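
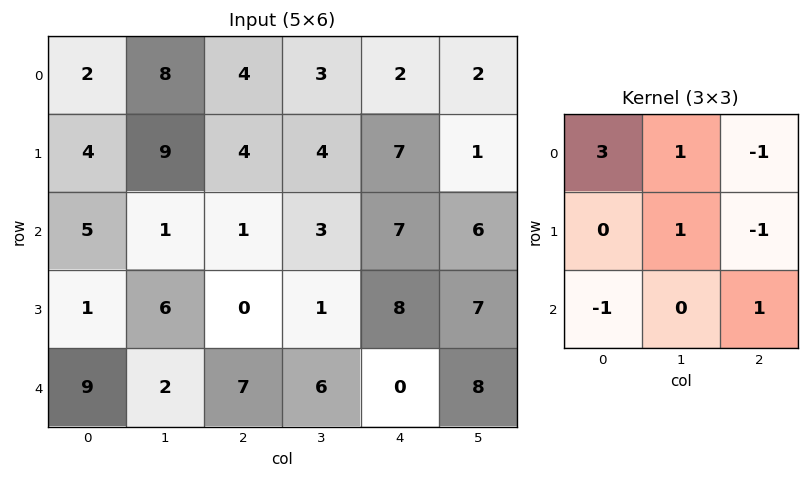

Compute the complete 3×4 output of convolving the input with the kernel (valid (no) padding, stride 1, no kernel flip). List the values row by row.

11 27 16 18
16 20 13 25
19 4 -15 13

Output[0,0]: The receptive field on the input at this output position is [2 8 4 / 4 9 4 / 5 1 1]. Elementwise product with the kernel and sum: 2·3 + 8·1 + 4·-1 + 9·1 + 4·-1 + 5·-1 + 1·1.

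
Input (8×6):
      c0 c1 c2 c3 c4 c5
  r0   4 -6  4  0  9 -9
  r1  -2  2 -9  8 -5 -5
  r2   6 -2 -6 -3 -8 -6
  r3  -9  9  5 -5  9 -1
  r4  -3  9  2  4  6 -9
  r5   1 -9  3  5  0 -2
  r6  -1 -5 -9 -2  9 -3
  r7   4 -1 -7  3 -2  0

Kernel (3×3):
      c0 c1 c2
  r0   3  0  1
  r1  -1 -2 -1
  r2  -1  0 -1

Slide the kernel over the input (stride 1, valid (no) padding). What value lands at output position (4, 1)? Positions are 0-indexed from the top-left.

36

The receptive field on the input at this output position is [9 2 4 / -9 3 5 / -5 -9 -2]. Elementwise product with the kernel and sum: 9·3 + 4·1 + -9·-1 + 3·-2 + 5·-1 + -5·-1 + -2·-1.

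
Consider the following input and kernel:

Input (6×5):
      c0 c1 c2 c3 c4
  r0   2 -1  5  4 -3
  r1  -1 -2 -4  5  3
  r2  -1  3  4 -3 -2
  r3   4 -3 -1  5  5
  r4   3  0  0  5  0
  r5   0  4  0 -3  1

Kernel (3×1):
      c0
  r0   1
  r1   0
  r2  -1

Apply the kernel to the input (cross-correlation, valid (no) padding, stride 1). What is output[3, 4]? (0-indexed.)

The receptive field on the input at this output position is [5 / 0 / 1]. Elementwise product with the kernel and sum: 5·1 + 1·-1.

4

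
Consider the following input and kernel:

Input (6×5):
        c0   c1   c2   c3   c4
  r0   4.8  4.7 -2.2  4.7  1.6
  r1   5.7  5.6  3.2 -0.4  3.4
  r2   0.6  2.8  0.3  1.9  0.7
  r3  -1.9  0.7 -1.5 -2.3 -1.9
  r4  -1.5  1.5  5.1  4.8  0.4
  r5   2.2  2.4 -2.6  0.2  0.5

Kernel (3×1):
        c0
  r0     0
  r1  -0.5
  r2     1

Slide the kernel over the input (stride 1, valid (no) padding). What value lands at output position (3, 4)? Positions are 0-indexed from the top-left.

The receptive field on the input at this output position is [-1.9 / 0.4 / 0.5]. Elementwise product with the kernel and sum: 0.4·-0.5 + 0.5·1.

0.3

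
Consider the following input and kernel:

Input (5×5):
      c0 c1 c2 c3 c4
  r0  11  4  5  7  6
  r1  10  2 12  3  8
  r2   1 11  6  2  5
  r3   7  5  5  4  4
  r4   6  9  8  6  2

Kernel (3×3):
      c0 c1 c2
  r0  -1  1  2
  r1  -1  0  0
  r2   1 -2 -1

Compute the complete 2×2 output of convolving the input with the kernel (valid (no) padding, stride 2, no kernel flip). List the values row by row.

Output[0,0]: The receptive field on the input at this output position is [11 4 5 / 10 2 12 / 1 11 6]. Elementwise product with the kernel and sum: 11·-1 + 4·1 + 5·2 + 10·-1 + 1·1 + 11·-2 + 6·-1.
Output[0,1]: The receptive field on the input at this output position is [5 7 6 / 12 3 8 / 6 2 5]. Elementwise product with the kernel and sum: 5·-1 + 7·1 + 6·2 + 12·-1 + 6·1 + 2·-2 + 5·-1.

-34 -1
-5 -5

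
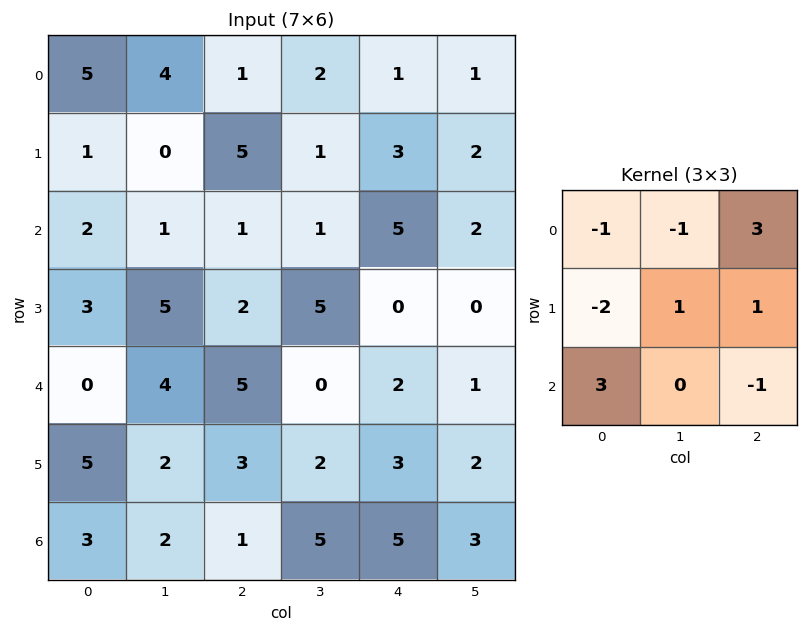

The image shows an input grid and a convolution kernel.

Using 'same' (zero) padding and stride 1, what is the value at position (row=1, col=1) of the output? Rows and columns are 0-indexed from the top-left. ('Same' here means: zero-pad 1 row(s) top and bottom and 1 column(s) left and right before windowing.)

The receptive field on the zero-padded input at this output position is [5 4 1 / 1 0 5 / 2 1 1]. Elementwise product with the kernel and sum: 5·-1 + 4·-1 + 1·3 + 1·-2 + 0·1 + 5·1 + 2·3 + 1·-1.

2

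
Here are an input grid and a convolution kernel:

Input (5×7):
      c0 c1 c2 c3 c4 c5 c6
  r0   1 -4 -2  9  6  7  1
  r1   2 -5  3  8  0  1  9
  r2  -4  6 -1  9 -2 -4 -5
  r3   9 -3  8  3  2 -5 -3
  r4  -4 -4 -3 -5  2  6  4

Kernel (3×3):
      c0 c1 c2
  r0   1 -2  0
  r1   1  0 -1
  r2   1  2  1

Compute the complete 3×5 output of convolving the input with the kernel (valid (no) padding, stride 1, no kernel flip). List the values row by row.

Output[0,0]: The receptive field on the input at this output position is [1 -4 -2 / 2 -5 3 / -4 6 -1]. Elementwise product with the kernel and sum: 1·1 + -4·-2 + 2·1 + 3·-1 + -4·1 + 6·2 + -1·1.

15 0 -2 5 -32
20 2 4 23 -10
-30 -13 -24 26 29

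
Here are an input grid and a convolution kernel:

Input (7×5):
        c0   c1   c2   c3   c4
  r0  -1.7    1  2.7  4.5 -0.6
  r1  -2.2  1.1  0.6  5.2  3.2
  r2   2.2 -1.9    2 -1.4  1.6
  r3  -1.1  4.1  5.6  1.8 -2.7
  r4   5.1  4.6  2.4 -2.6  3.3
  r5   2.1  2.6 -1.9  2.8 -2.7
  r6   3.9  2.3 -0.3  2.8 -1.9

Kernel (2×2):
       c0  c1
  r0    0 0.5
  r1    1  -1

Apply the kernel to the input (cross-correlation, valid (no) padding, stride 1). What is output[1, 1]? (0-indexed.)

-3.6

The receptive field on the input at this output position is [1.1 0.6 / -1.9 2]. Elementwise product with the kernel and sum: 0.6·0.5 + -1.9·1 + 2·-1.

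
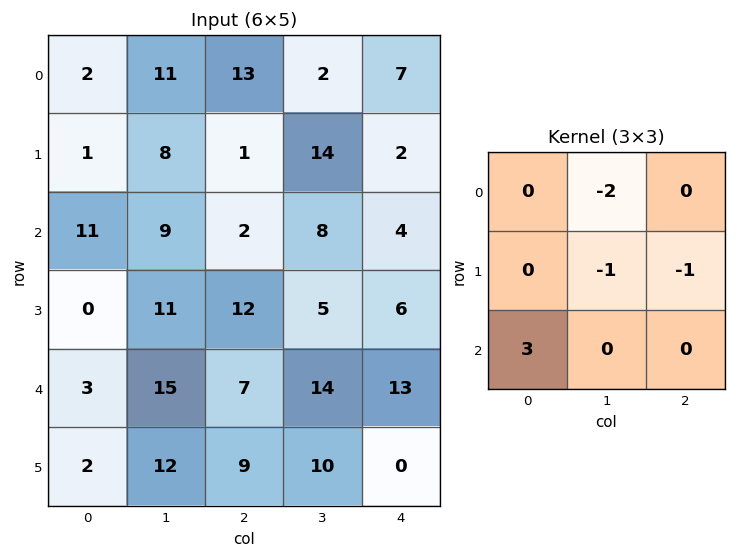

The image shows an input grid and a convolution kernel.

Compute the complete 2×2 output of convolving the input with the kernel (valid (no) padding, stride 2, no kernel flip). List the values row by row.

2 -14
-32 -6

Output[0,0]: The receptive field on the input at this output position is [2 11 13 / 1 8 1 / 11 9 2]. Elementwise product with the kernel and sum: 11·-2 + 8·-1 + 1·-1 + 11·3.
Output[0,1]: The receptive field on the input at this output position is [13 2 7 / 1 14 2 / 2 8 4]. Elementwise product with the kernel and sum: 2·-2 + 14·-1 + 2·-1 + 2·3.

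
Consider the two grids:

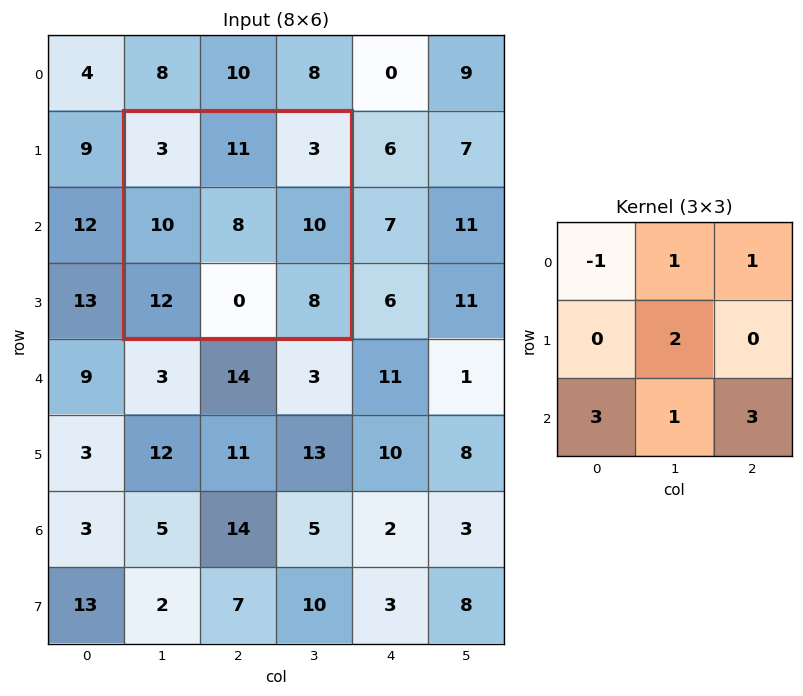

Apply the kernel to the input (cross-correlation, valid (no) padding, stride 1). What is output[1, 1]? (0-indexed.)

The receptive field on the input at this output position is [3 11 3 / 10 8 10 / 12 0 8]. Elementwise product with the kernel and sum: 3·-1 + 11·1 + 3·1 + 8·2 + 12·3 + 0·1 + 8·3.

87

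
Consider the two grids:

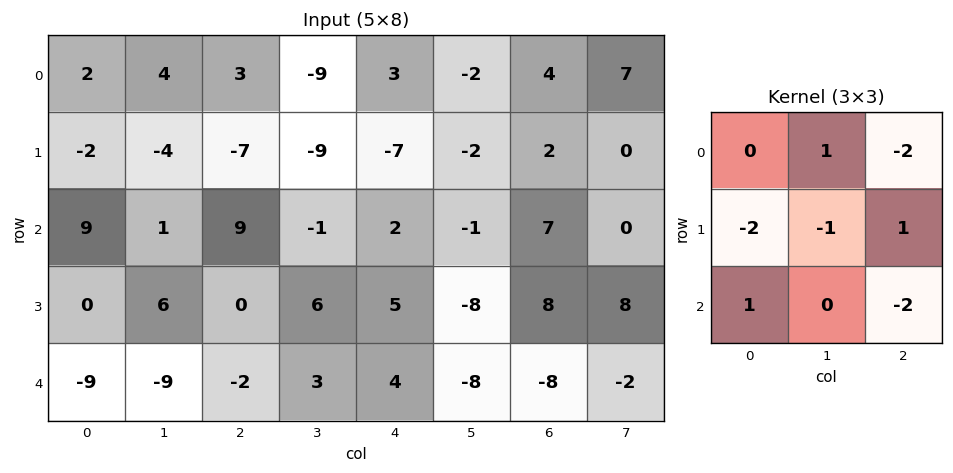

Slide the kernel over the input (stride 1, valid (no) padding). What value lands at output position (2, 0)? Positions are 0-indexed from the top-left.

The receptive field on the input at this output position is [9 1 9 / 0 6 0 / -9 -9 -2]. Elementwise product with the kernel and sum: 1·1 + 9·-2 + 0·-2 + 6·-1 + 0·1 + -9·1 + -2·-2.

-28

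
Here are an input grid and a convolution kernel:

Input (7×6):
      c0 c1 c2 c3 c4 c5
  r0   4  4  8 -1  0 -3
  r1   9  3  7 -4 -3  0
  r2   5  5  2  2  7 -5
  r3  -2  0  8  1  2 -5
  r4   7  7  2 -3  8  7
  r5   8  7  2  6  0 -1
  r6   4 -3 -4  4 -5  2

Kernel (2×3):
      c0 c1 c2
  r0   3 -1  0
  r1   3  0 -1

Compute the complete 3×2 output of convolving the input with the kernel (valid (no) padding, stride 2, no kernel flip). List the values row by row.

Output[0,0]: The receptive field on the input at this output position is [4 4 8 / 9 3 7]. Elementwise product with the kernel and sum: 4·3 + 4·-1 + 9·3 + 7·-1.

28 49
-4 26
36 15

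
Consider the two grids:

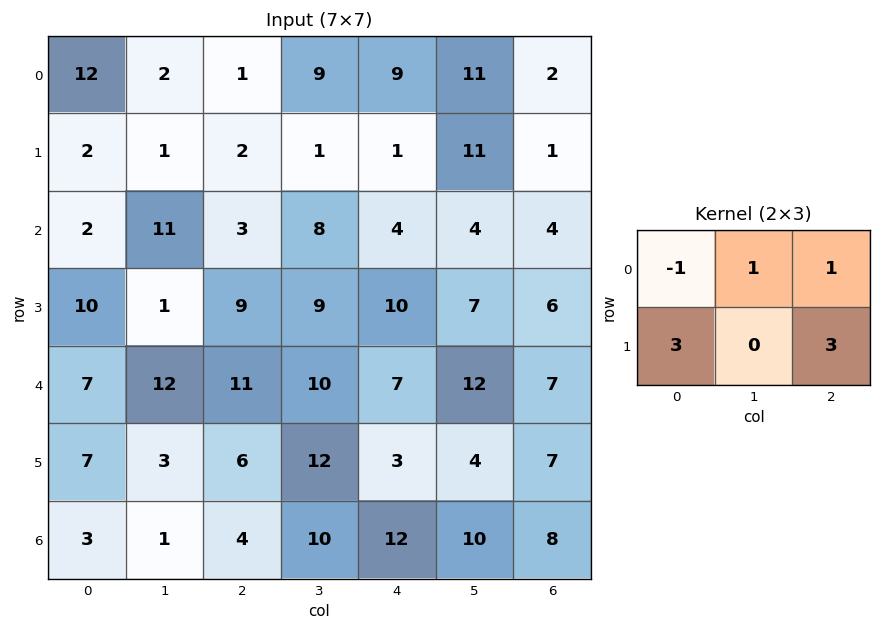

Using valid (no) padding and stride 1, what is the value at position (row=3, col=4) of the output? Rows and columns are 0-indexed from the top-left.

45

The receptive field on the input at this output position is [10 7 6 / 7 12 7]. Elementwise product with the kernel and sum: 10·-1 + 7·1 + 6·1 + 7·3 + 7·3.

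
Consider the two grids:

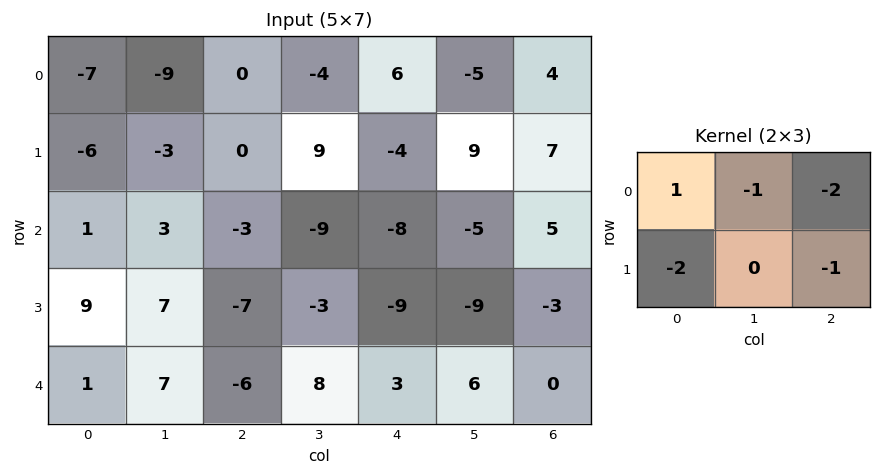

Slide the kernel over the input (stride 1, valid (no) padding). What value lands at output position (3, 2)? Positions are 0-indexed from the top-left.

23

The receptive field on the input at this output position is [-7 -3 -9 / -6 8 3]. Elementwise product with the kernel and sum: -7·1 + -3·-1 + -9·-2 + -6·-2 + 3·-1.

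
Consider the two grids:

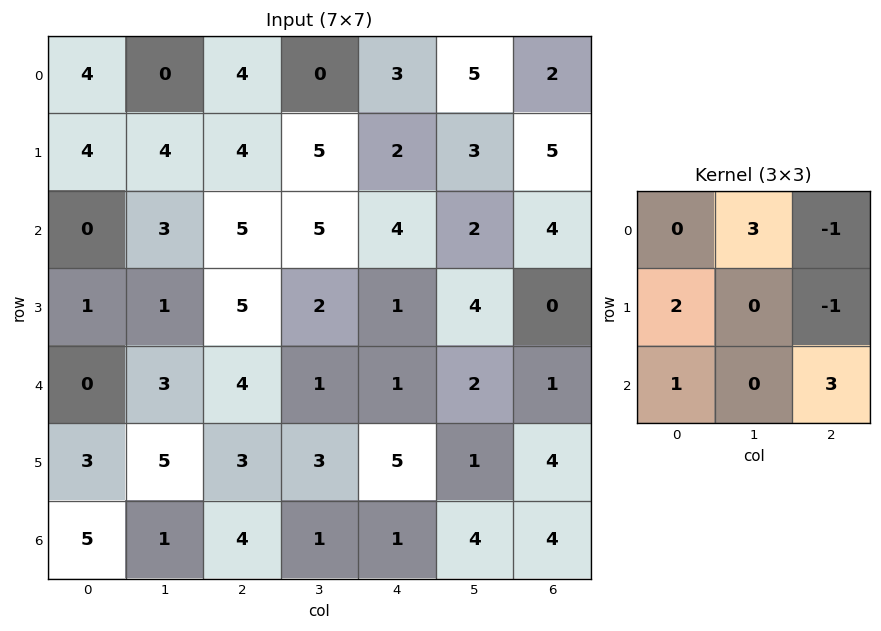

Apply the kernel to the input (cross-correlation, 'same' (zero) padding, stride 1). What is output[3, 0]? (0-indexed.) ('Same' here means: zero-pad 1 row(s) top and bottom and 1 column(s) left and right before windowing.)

5

The receptive field on the zero-padded input at this output position is [0 0 3 / 0 1 1 / 0 0 3]. Elementwise product with the kernel and sum: 0·3 + 3·-1 + 0·2 + 1·-1 + 0·1 + 3·3.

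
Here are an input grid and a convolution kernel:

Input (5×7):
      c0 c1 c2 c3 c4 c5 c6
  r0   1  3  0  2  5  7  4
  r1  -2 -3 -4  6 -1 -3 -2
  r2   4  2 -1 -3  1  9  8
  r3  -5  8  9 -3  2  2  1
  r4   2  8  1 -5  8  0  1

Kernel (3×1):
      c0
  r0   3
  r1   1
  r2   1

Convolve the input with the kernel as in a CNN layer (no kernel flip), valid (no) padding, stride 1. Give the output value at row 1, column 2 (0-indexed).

-4

The receptive field on the input at this output position is [-4 / -1 / 9]. Elementwise product with the kernel and sum: -4·3 + -1·1 + 9·1.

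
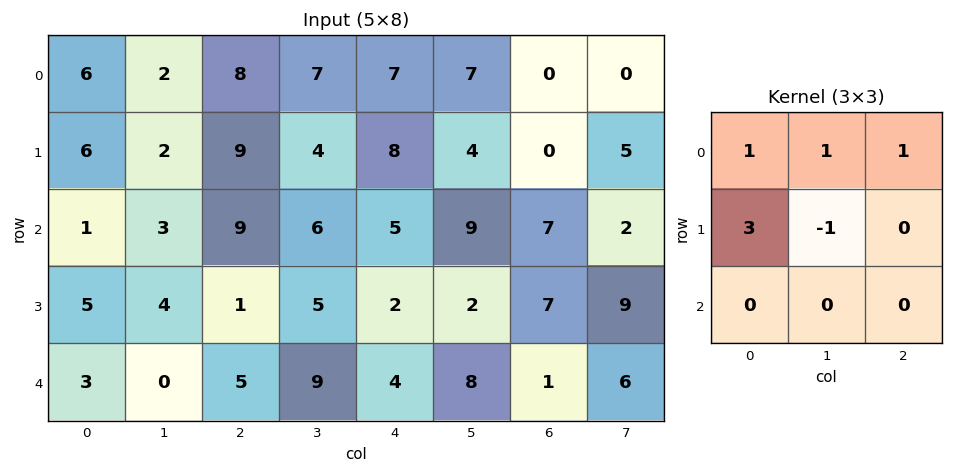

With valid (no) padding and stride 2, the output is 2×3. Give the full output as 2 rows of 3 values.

Output[0,0]: The receptive field on the input at this output position is [6 2 8 / 6 2 9 / 1 3 9]. Elementwise product with the kernel and sum: 6·1 + 2·1 + 8·1 + 6·3 + 2·-1.

32 45 34
24 18 25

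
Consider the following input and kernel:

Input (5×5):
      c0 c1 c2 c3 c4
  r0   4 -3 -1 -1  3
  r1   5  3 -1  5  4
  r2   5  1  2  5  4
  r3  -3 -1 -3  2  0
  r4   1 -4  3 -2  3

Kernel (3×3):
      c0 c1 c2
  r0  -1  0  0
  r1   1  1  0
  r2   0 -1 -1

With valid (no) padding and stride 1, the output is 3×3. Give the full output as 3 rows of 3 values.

1 -2 -4
5 1 6
-8 -6 -4

Output[0,0]: The receptive field on the input at this output position is [4 -3 -1 / 5 3 -1 / 5 1 2]. Elementwise product with the kernel and sum: 4·-1 + 5·1 + 3·1 + 1·-1 + 2·-1.
Output[0,1]: The receptive field on the input at this output position is [-3 -1 -1 / 3 -1 5 / 1 2 5]. Elementwise product with the kernel and sum: -3·-1 + 3·1 + -1·1 + 2·-1 + 5·-1.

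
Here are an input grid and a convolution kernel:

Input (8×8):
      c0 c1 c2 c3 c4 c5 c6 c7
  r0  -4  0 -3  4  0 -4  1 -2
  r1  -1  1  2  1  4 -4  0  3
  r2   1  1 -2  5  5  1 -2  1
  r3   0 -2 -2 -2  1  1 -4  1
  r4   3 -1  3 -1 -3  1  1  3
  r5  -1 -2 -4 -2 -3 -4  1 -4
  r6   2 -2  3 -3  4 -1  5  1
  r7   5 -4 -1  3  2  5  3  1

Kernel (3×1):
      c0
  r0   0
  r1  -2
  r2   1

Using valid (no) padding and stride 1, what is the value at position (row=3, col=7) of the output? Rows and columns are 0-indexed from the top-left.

-10

The receptive field on the input at this output position is [1 / 3 / -4]. Elementwise product with the kernel and sum: 3·-2 + -4·1.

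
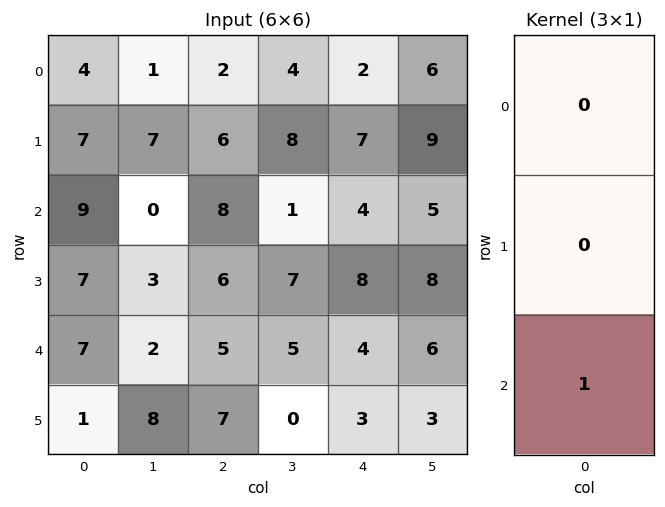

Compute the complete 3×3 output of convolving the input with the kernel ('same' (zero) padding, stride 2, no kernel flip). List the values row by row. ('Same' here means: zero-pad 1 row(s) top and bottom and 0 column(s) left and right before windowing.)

Output[0,0]: The receptive field on the zero-padded input at this output position is [0 / 4 / 7]. Elementwise product with the kernel and sum: 7·1.

7 6 7
7 6 8
1 7 3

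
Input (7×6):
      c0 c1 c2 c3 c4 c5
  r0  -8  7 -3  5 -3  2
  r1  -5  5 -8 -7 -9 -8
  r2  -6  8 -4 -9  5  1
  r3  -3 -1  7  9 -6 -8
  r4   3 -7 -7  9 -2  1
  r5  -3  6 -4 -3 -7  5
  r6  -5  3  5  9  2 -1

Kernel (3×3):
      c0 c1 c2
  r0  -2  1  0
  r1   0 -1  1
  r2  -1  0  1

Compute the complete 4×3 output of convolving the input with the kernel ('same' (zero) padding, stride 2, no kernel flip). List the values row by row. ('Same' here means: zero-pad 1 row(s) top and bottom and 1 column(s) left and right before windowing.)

Output[0,0]: The receptive field on the zero-padded input at this output position is [0 0 0 / 0 -8 7 / 0 -5 5]. Elementwise product with the kernel and sum: 0·-2 + 0·1 + -8·-1 + 7·1 + 0·-1 + 5·1.

20 -4 4
8 -13 -16
-7 16 -13
5 -12 -4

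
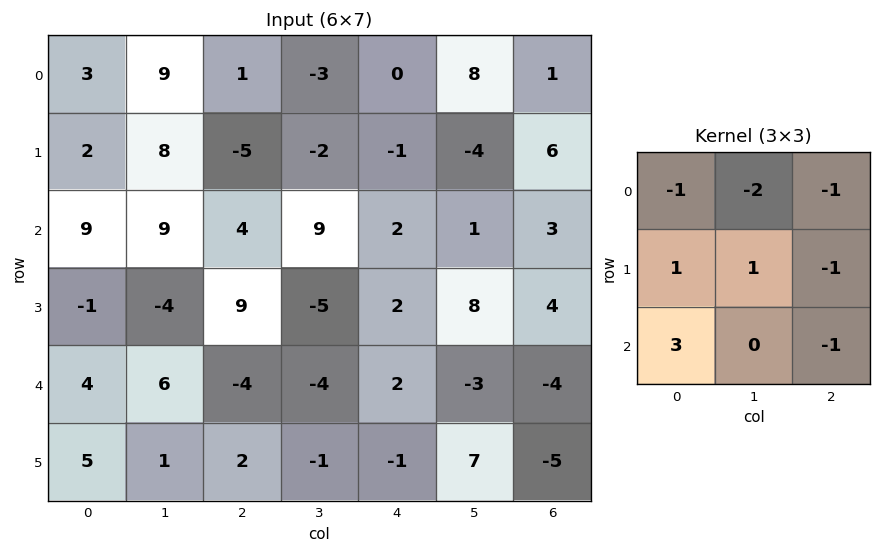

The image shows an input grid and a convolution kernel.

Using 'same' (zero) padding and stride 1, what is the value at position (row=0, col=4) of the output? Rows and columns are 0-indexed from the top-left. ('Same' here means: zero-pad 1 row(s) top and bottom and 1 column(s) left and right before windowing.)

-13

The receptive field on the zero-padded input at this output position is [0 0 0 / -3 0 8 / -2 -1 -4]. Elementwise product with the kernel and sum: 0·-1 + 0·-2 + 0·-1 + -3·1 + 0·1 + 8·-1 + -2·3 + -4·-1.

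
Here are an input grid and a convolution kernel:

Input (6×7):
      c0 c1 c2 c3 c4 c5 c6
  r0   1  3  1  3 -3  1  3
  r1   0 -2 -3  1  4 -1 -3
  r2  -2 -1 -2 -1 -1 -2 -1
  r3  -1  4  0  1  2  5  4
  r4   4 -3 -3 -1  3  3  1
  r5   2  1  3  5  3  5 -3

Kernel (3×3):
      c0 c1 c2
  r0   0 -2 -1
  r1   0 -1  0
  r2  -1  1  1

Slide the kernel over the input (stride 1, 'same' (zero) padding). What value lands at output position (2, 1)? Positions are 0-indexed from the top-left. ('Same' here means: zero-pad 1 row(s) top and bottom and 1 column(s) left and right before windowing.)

13

The receptive field on the zero-padded input at this output position is [0 -2 -3 / -2 -1 -2 / -1 4 0]. Elementwise product with the kernel and sum: -2·-2 + -3·-1 + -1·-1 + -1·-1 + 4·1 + 0·1.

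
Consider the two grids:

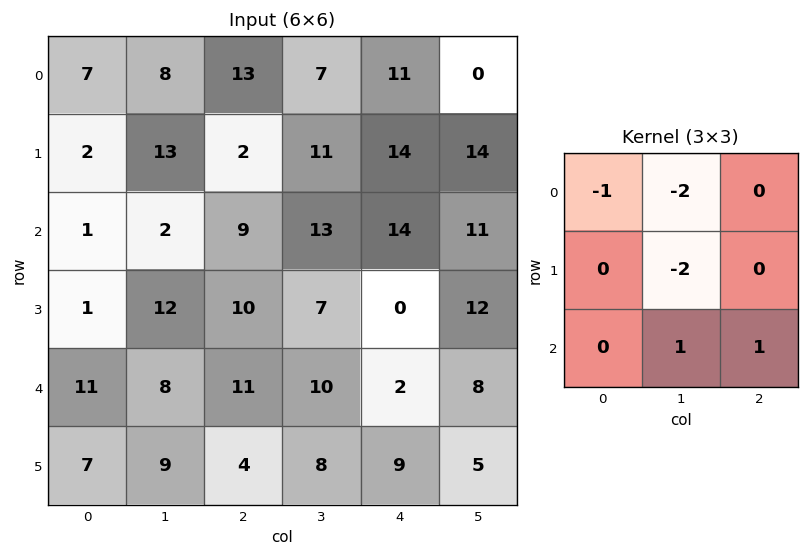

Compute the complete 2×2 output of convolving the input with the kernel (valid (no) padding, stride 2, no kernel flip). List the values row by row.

Output[0,0]: The receptive field on the input at this output position is [7 8 13 / 2 13 2 / 1 2 9]. Elementwise product with the kernel and sum: 7·-1 + 8·-2 + 13·-2 + 2·1 + 9·1.

-38 -22
-10 -37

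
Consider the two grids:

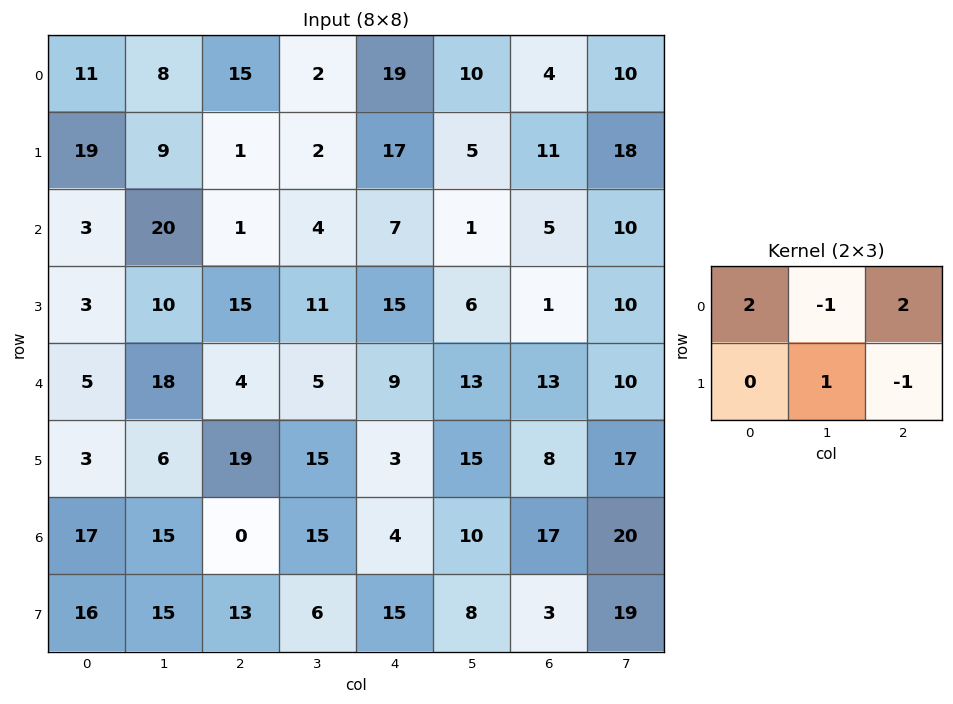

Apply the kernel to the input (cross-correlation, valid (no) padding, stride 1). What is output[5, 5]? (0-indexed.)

The receptive field on the input at this output position is [15 8 17 / 10 17 20]. Elementwise product with the kernel and sum: 15·2 + 8·-1 + 17·2 + 17·1 + 20·-1.

53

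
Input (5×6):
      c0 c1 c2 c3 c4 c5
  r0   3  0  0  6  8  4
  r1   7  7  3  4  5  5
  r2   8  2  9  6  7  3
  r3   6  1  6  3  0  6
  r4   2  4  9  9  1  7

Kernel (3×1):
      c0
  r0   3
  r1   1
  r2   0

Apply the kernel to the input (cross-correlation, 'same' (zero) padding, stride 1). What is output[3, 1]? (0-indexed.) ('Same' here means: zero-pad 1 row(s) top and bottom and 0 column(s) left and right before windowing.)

7

The receptive field on the zero-padded input at this output position is [2 / 1 / 4]. Elementwise product with the kernel and sum: 2·3 + 1·1.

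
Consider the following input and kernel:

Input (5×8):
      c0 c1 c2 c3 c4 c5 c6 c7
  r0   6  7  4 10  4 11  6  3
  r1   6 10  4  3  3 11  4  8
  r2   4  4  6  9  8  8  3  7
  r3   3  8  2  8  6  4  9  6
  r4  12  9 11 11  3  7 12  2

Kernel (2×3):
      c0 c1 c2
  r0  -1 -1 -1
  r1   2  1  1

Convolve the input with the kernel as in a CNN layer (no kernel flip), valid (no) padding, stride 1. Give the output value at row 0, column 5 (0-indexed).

14

The receptive field on the input at this output position is [11 6 3 / 11 4 8]. Elementwise product with the kernel and sum: 11·-1 + 6·-1 + 3·-1 + 11·2 + 4·1 + 8·1.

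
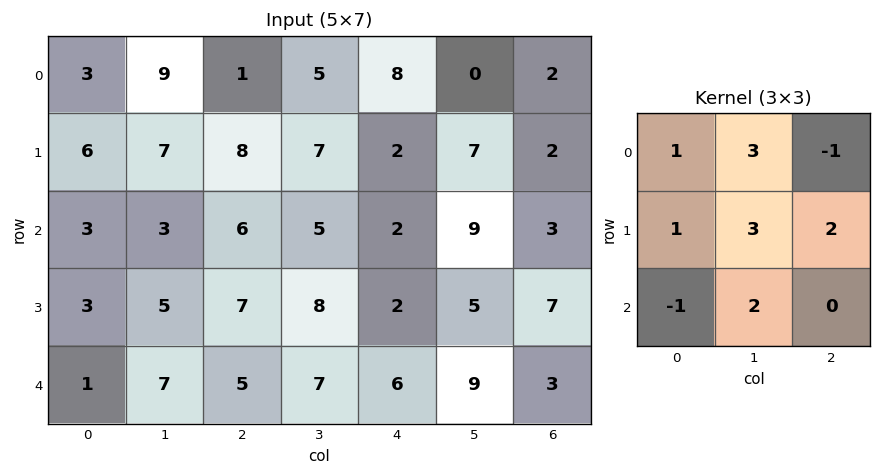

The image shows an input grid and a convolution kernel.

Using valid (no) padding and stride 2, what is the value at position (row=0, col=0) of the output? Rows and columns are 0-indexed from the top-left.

75

The receptive field on the input at this output position is [3 9 1 / 6 7 8 / 3 3 6]. Elementwise product with the kernel and sum: 3·1 + 9·3 + 1·-1 + 6·1 + 7·3 + 8·2 + 3·-1 + 3·2.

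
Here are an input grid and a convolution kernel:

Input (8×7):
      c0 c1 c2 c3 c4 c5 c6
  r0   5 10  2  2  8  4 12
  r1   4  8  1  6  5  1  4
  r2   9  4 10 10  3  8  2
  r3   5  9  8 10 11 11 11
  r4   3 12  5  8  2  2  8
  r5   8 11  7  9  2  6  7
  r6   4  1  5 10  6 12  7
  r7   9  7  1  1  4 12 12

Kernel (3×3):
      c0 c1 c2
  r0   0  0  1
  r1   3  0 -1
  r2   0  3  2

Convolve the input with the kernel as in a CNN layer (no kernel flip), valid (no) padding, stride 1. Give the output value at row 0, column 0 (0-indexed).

The receptive field on the input at this output position is [5 10 2 / 4 8 1 / 9 4 10]. Elementwise product with the kernel and sum: 2·1 + 4·3 + 1·-1 + 4·3 + 10·2.

45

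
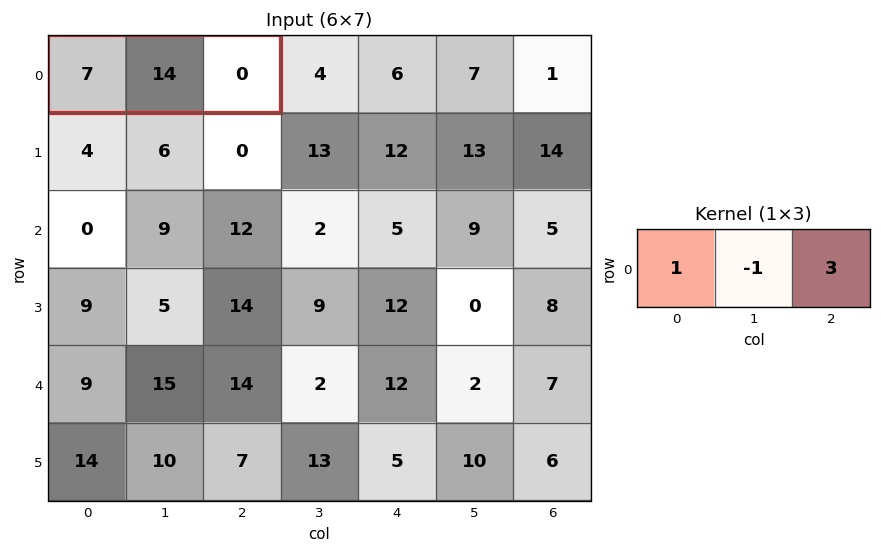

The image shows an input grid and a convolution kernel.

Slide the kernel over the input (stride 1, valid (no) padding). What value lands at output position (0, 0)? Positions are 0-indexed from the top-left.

-7

The receptive field on the input at this output position is [7 14 0]. Elementwise product with the kernel and sum: 7·1 + 14·-1 + 0·3.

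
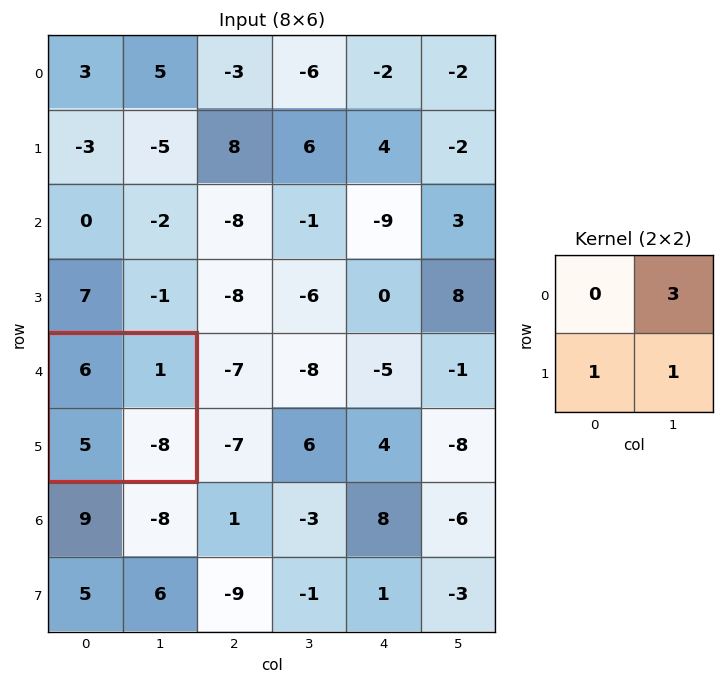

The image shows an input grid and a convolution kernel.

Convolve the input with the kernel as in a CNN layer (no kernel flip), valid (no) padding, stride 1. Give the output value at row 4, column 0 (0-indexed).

The receptive field on the input at this output position is [6 1 / 5 -8]. Elementwise product with the kernel and sum: 1·3 + 5·1 + -8·1.

0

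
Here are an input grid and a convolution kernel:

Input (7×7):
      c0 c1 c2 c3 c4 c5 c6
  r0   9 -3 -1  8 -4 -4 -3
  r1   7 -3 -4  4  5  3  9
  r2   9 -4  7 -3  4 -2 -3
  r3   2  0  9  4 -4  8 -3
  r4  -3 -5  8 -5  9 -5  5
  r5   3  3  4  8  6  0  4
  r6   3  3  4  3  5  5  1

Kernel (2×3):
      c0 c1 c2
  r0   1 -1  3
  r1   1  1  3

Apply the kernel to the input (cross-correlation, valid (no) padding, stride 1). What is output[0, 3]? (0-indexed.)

The receptive field on the input at this output position is [8 -4 -4 / 4 5 3]. Elementwise product with the kernel and sum: 8·1 + -4·-1 + -4·3 + 4·1 + 5·1 + 3·3.

18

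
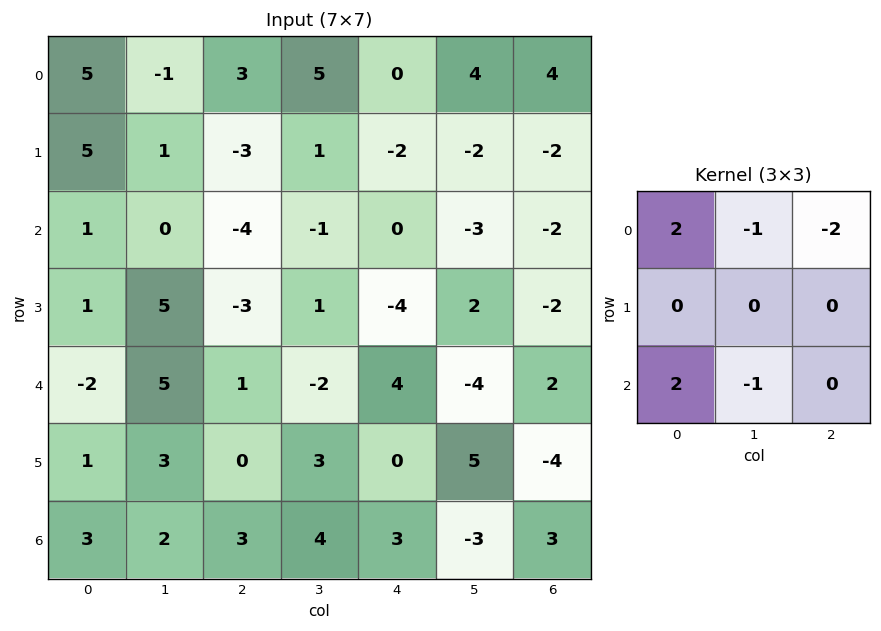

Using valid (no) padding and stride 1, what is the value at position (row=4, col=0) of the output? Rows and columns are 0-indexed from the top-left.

The receptive field on the input at this output position is [-2 5 1 / 1 3 0 / 3 2 3]. Elementwise product with the kernel and sum: -2·2 + 5·-1 + 1·-2 + 3·2 + 2·-1.

-7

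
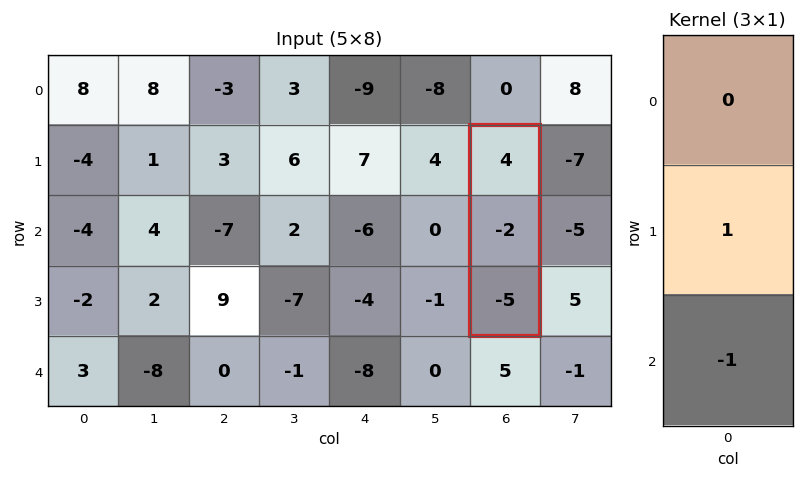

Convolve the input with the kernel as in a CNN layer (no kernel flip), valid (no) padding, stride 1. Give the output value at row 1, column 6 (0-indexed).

3

The receptive field on the input at this output position is [4 / -2 / -5]. Elementwise product with the kernel and sum: -2·1 + -5·-1.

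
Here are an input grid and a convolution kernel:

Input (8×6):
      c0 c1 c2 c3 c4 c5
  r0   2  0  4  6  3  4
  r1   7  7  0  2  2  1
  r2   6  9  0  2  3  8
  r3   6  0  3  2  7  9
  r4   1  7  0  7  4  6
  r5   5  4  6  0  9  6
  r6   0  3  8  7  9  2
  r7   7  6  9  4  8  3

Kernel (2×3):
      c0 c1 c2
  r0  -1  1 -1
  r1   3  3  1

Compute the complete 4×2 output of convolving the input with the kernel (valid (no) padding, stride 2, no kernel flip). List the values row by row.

36 7
24 21
39 30
43 37

Output[0,0]: The receptive field on the input at this output position is [2 0 4 / 7 7 0]. Elementwise product with the kernel and sum: 2·-1 + 0·1 + 4·-1 + 7·3 + 7·3 + 0·1.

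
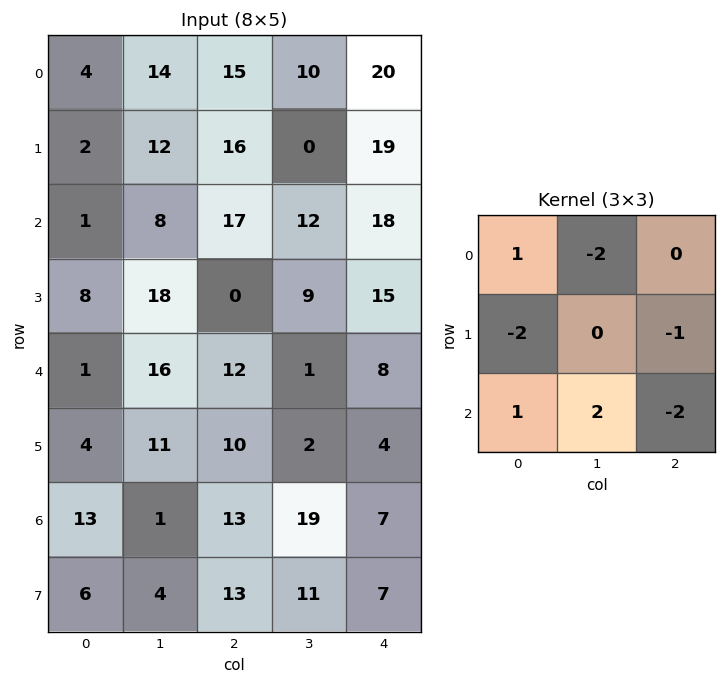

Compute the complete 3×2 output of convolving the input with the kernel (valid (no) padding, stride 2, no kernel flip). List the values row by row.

Output[0,0]: The receptive field on the input at this output position is [4 14 15 / 2 12 16 / 1 8 17]. Elementwise product with the kernel and sum: 4·1 + 14·-2 + 2·-2 + 16·-1 + 1·1 + 8·2 + 17·-2.

-61 -51
-22 -24
-60 23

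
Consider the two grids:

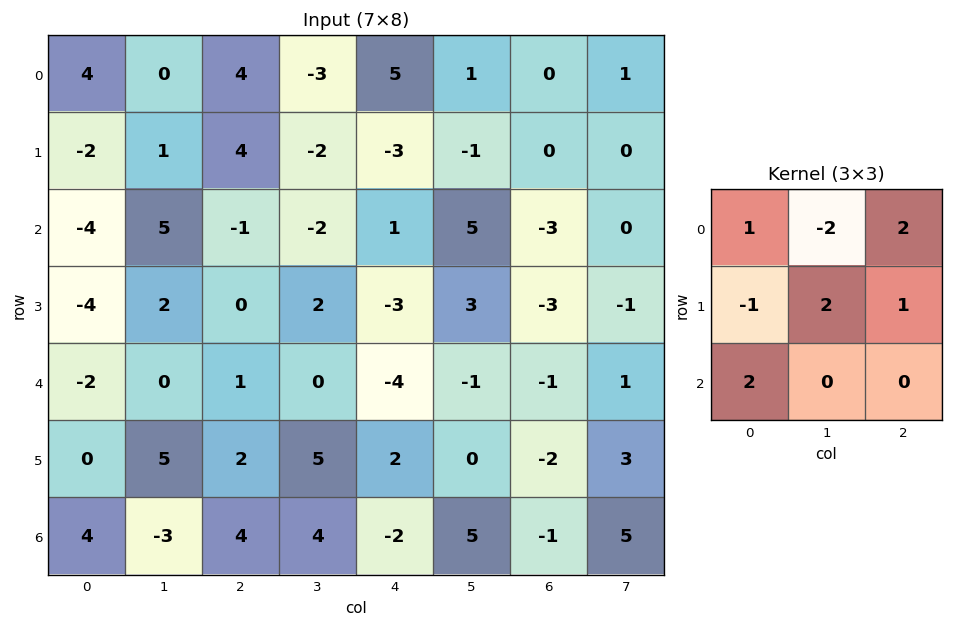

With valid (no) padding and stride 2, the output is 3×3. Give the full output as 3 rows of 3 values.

12 7 6
-12 8 -17
20 11 -12

Output[0,0]: The receptive field on the input at this output position is [4 0 4 / -2 1 4 / -4 5 -1]. Elementwise product with the kernel and sum: 4·1 + 0·-2 + 4·2 + -2·-1 + 1·2 + 4·1 + -4·2.
Output[0,1]: The receptive field on the input at this output position is [4 -3 5 / 4 -2 -3 / -1 -2 1]. Elementwise product with the kernel and sum: 4·1 + -3·-2 + 5·2 + 4·-1 + -2·2 + -3·1 + -1·2.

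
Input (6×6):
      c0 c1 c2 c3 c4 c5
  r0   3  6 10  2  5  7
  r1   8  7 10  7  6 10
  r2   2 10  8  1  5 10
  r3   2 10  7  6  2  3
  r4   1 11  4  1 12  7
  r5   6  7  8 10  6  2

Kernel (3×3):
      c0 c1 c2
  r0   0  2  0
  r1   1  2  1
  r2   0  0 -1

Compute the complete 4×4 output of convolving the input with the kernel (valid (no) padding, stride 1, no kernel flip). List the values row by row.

36 53 29 29
37 41 27 30
45 45 11 16
39 24 24 34

Output[0,0]: The receptive field on the input at this output position is [3 6 10 / 8 7 10 / 2 10 8]. Elementwise product with the kernel and sum: 6·2 + 8·1 + 7·2 + 10·1 + 8·-1.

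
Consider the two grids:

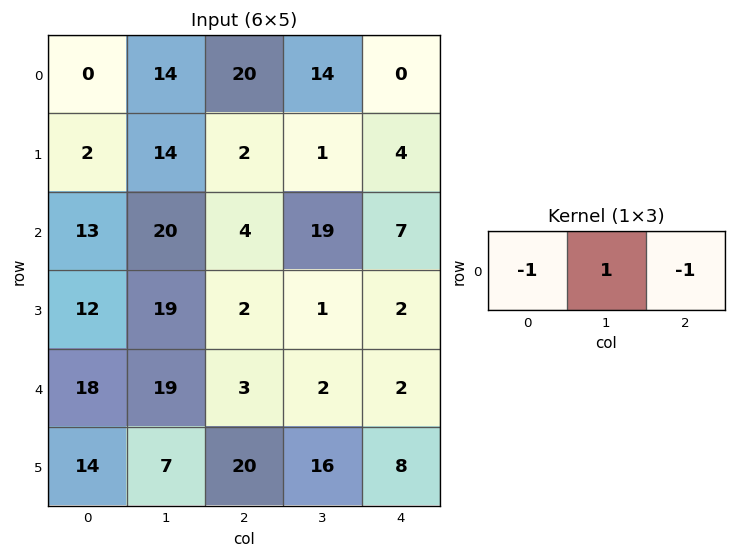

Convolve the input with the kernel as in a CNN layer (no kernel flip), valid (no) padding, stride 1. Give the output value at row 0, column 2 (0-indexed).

The receptive field on the input at this output position is [20 14 0]. Elementwise product with the kernel and sum: 20·-1 + 14·1 + 0·-1.

-6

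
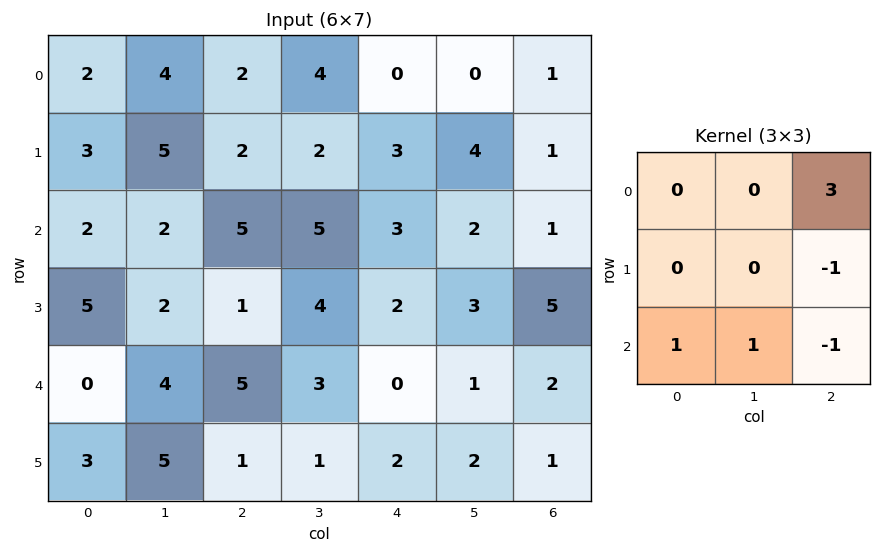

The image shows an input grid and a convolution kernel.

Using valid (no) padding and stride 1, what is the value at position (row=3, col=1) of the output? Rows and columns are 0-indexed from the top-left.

The receptive field on the input at this output position is [2 1 4 / 4 5 3 / 5 1 1]. Elementwise product with the kernel and sum: 4·3 + 3·-1 + 5·1 + 1·1 + 1·-1.

14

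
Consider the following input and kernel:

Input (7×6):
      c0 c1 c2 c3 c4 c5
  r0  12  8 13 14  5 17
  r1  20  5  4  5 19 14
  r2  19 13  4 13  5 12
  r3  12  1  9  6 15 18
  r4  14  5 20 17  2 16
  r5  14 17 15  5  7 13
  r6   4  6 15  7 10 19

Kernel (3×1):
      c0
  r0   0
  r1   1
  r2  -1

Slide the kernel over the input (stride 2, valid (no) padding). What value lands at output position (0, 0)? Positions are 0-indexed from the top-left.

1

The receptive field on the input at this output position is [12 / 20 / 19]. Elementwise product with the kernel and sum: 20·1 + 19·-1.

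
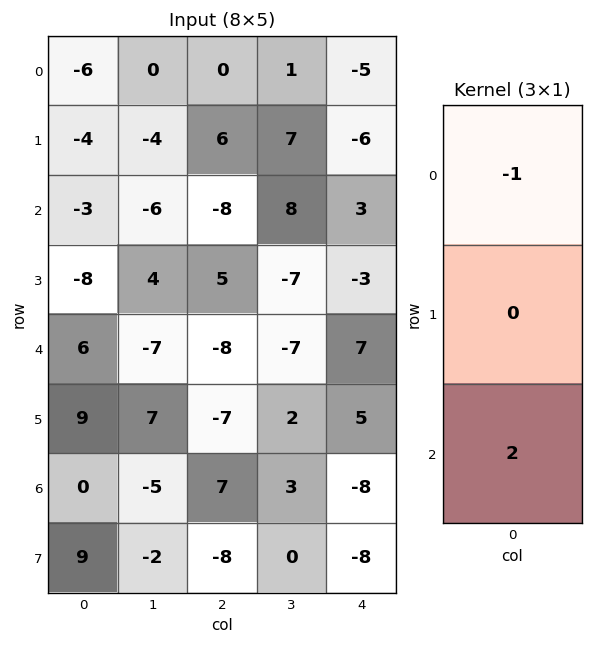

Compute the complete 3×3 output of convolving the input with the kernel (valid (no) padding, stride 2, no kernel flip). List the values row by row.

0 -16 11
15 -8 11
-6 22 -23

Output[0,0]: The receptive field on the input at this output position is [-6 / -4 / -3]. Elementwise product with the kernel and sum: -6·-1 + -3·2.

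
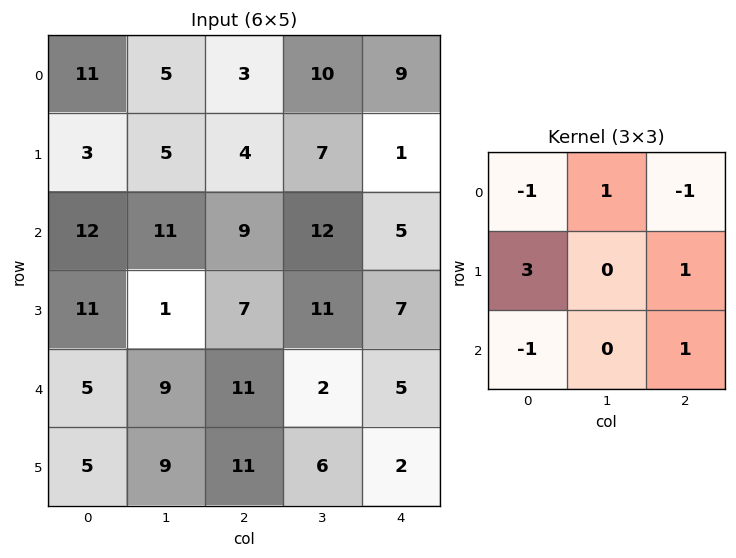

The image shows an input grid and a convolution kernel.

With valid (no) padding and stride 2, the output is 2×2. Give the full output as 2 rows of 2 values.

Output[0,0]: The receptive field on the input at this output position is [11 5 3 / 3 5 4 / 12 11 9]. Elementwise product with the kernel and sum: 11·-1 + 5·1 + 3·-1 + 3·3 + 4·1 + 12·-1 + 9·1.

1 7
36 20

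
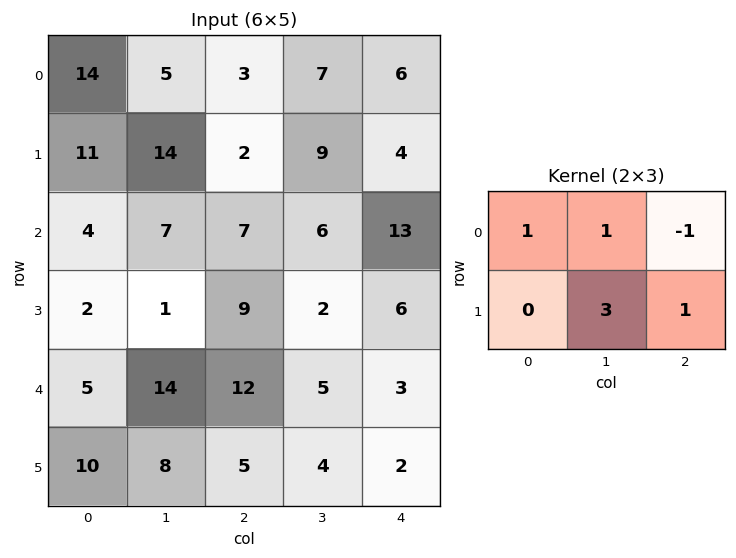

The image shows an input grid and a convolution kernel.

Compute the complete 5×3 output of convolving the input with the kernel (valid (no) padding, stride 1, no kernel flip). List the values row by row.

Output[0,0]: The receptive field on the input at this output position is [14 5 3 / 11 14 2]. Elementwise product with the kernel and sum: 14·1 + 5·1 + 3·-1 + 14·3 + 2·1.

60 16 35
51 34 38
16 37 12
48 49 23
36 40 28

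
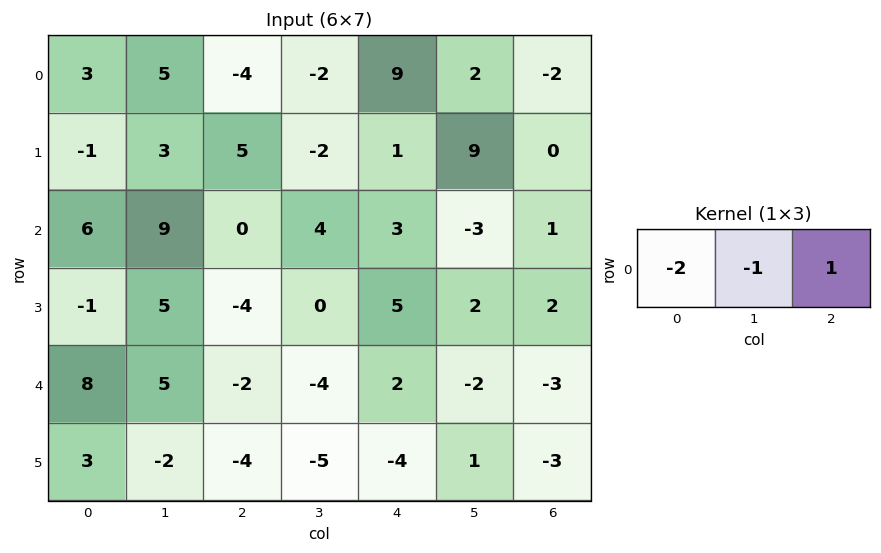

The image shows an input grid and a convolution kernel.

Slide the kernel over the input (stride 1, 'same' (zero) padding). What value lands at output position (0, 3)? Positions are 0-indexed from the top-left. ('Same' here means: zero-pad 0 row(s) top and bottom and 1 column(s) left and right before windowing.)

The receptive field on the zero-padded input at this output position is [-4 -2 9]. Elementwise product with the kernel and sum: -4·-2 + -2·-1 + 9·1.

19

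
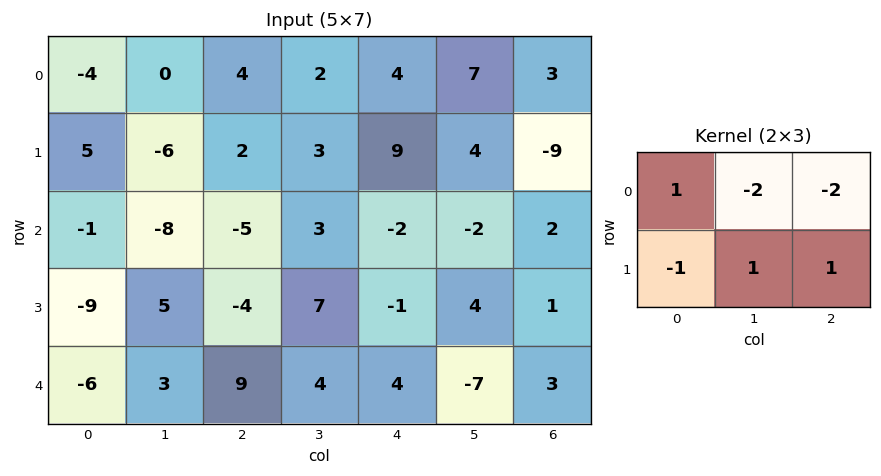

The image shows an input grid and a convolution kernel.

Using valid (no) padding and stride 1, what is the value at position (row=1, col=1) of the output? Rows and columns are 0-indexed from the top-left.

The receptive field on the input at this output position is [-6 2 3 / -8 -5 3]. Elementwise product with the kernel and sum: -6·1 + 2·-2 + 3·-2 + -8·-1 + -5·1 + 3·1.

-10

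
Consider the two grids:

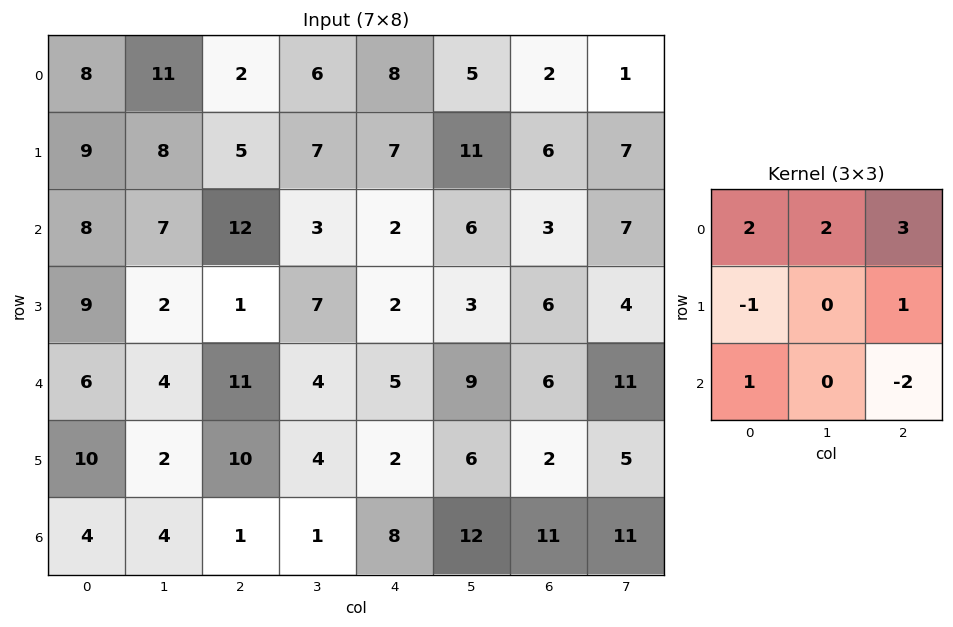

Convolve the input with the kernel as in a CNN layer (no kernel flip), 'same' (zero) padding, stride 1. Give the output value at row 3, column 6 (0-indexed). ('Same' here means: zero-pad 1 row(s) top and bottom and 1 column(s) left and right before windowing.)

The receptive field on the zero-padded input at this output position is [6 3 7 / 3 6 4 / 9 6 11]. Elementwise product with the kernel and sum: 6·2 + 3·2 + 7·3 + 3·-1 + 4·1 + 9·1 + 11·-2.

27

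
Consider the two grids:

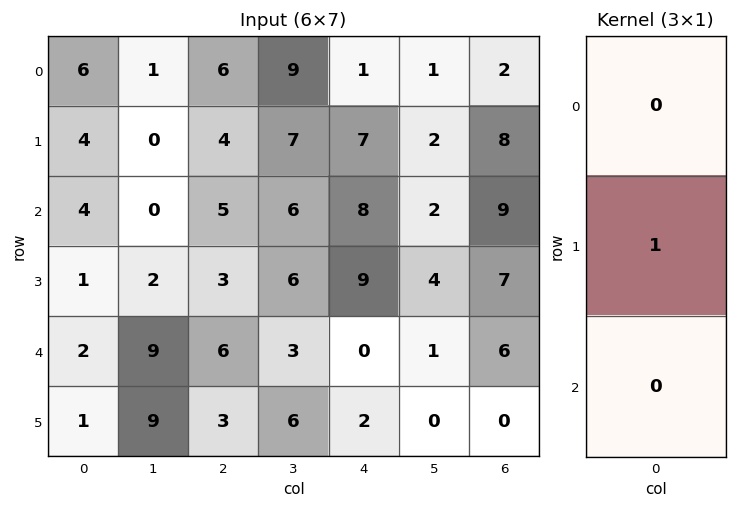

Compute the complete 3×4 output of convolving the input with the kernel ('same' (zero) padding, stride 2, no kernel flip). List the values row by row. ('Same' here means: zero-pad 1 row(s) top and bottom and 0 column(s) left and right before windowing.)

Output[0,0]: The receptive field on the zero-padded input at this output position is [0 / 6 / 4]. Elementwise product with the kernel and sum: 6·1.
Output[0,1]: The receptive field on the zero-padded input at this output position is [0 / 6 / 4]. Elementwise product with the kernel and sum: 6·1.

6 6 1 2
4 5 8 9
2 6 0 6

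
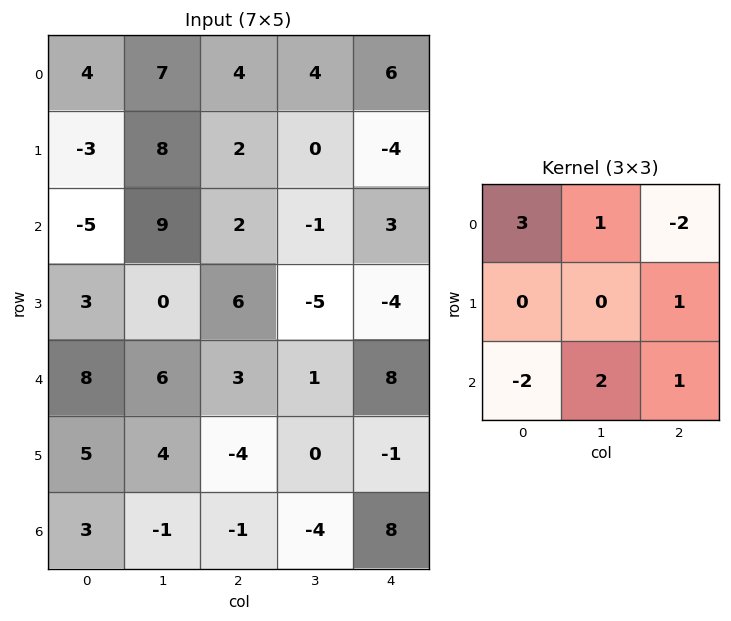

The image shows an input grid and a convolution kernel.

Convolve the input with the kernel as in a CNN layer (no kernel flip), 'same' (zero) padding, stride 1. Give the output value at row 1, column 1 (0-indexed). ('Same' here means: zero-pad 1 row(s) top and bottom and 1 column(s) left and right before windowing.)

The receptive field on the zero-padded input at this output position is [4 7 4 / -3 8 2 / -5 9 2]. Elementwise product with the kernel and sum: 4·3 + 7·1 + 4·-2 + 2·1 + -5·-2 + 9·2 + 2·1.

43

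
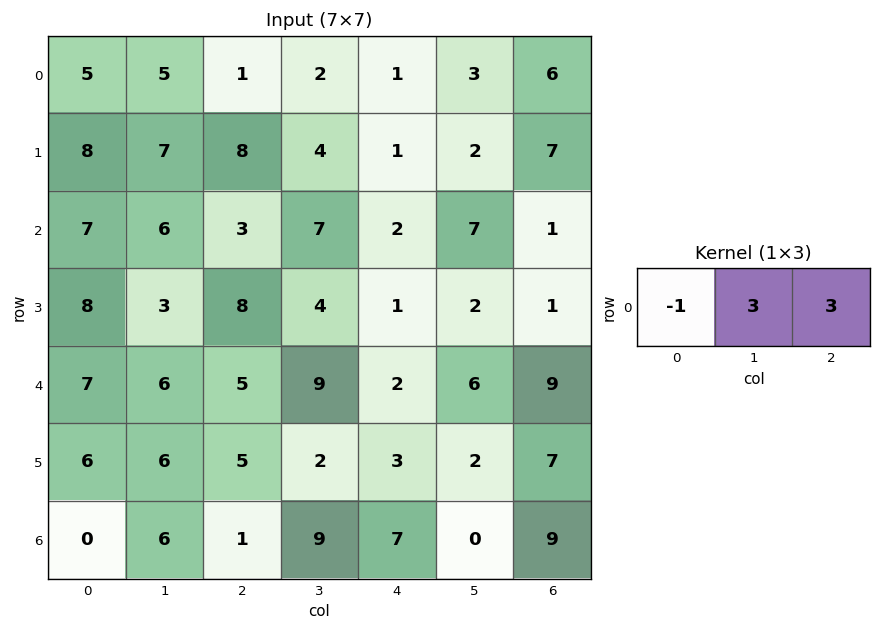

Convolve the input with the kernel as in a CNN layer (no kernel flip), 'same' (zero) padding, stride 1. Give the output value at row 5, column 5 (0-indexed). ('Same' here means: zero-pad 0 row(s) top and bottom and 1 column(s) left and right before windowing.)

24

The receptive field on the zero-padded input at this output position is [3 2 7]. Elementwise product with the kernel and sum: 3·-1 + 2·3 + 7·3.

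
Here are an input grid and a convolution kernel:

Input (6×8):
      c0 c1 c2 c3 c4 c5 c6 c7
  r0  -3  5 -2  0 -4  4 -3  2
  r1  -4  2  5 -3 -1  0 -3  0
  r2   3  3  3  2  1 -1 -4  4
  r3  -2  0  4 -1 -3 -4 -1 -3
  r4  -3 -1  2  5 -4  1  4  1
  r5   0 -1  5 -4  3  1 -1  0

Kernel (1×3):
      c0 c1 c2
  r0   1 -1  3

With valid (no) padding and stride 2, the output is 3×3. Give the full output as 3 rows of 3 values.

-14 -14 -17
9 4 -10
4 -15 7

Output[0,0]: The receptive field on the input at this output position is [-3 5 -2]. Elementwise product with the kernel and sum: -3·1 + 5·-1 + -2·3.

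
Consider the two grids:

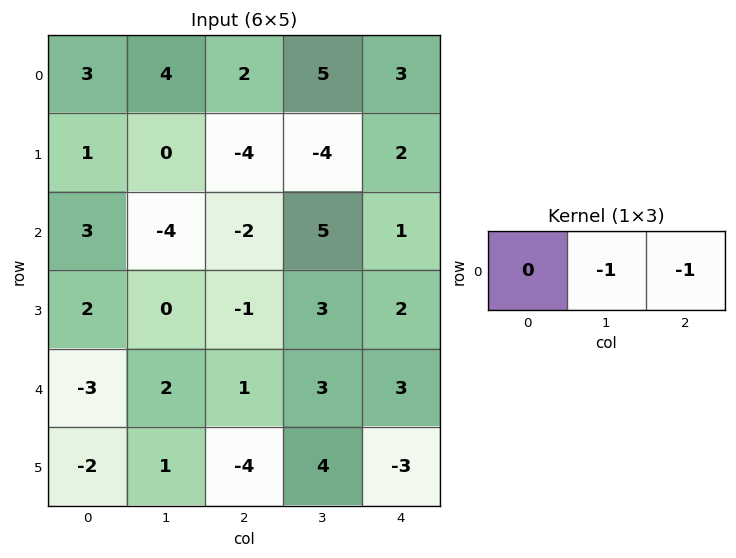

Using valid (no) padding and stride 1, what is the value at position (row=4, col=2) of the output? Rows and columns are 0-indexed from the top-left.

-6

The receptive field on the input at this output position is [1 3 3]. Elementwise product with the kernel and sum: 3·-1 + 3·-1.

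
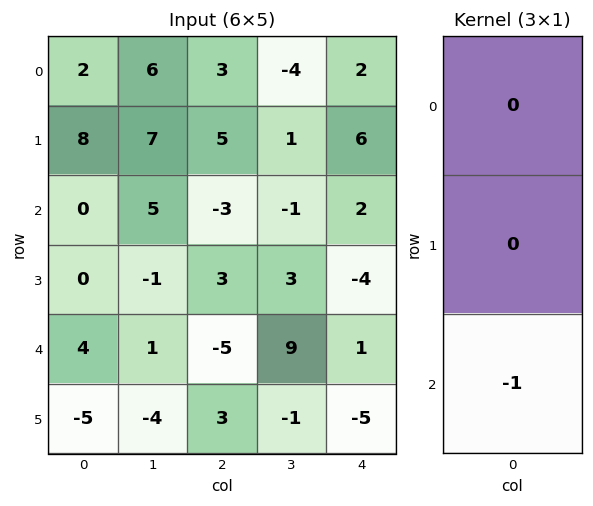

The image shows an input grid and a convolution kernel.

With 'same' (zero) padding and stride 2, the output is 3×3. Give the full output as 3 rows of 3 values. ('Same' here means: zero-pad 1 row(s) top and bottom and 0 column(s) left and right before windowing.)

-8 -5 -6
0 -3 4
5 -3 5

Output[0,0]: The receptive field on the zero-padded input at this output position is [0 / 2 / 8]. Elementwise product with the kernel and sum: 8·-1.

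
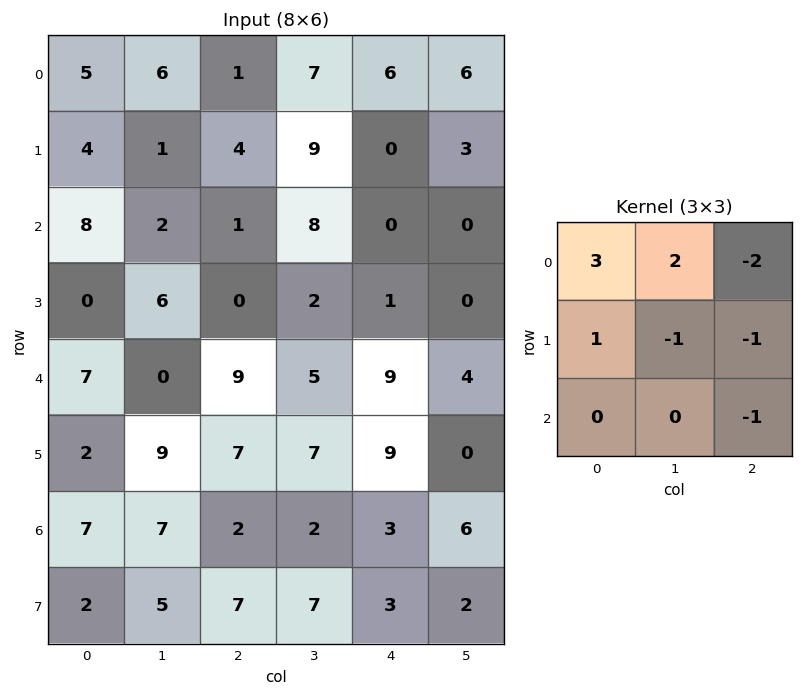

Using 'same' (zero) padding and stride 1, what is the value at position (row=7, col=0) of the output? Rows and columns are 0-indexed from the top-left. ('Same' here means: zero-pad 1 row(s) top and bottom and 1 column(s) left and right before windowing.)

The receptive field on the zero-padded input at this output position is [0 7 7 / 0 2 5 / 0 0 0]. Elementwise product with the kernel and sum: 0·3 + 7·2 + 7·-2 + 0·1 + 2·-1 + 5·-1 + 0·-1.

-7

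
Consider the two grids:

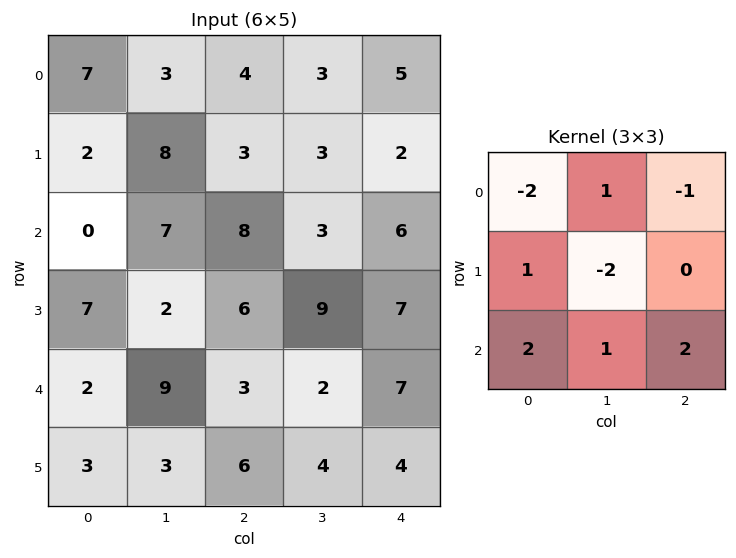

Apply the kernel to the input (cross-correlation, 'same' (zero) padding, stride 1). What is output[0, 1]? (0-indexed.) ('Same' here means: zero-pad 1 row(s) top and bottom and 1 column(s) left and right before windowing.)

The receptive field on the zero-padded input at this output position is [0 0 0 / 7 3 4 / 2 8 3]. Elementwise product with the kernel and sum: 0·-2 + 0·1 + 0·-1 + 7·1 + 3·-2 + 2·2 + 8·1 + 3·2.

19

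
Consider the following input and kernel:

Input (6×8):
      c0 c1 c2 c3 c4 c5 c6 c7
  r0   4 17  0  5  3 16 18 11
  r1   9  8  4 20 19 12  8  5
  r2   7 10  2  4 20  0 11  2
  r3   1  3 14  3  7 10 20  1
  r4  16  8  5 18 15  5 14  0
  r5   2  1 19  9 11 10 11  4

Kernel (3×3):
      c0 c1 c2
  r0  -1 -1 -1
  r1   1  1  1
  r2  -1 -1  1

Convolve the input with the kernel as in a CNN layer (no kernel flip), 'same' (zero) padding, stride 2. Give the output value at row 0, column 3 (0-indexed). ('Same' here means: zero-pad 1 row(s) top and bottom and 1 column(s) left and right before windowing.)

30

The receptive field on the zero-padded input at this output position is [0 0 0 / 16 18 11 / 12 8 5]. Elementwise product with the kernel and sum: 0·-1 + 0·-1 + 0·-1 + 16·1 + 18·1 + 11·1 + 12·-1 + 8·-1 + 5·1.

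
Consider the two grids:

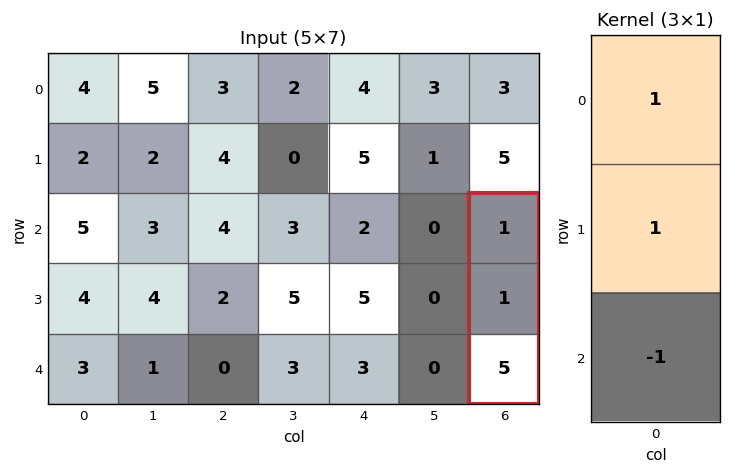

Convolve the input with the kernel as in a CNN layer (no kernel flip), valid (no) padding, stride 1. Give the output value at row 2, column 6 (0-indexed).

-3

The receptive field on the input at this output position is [1 / 1 / 5]. Elementwise product with the kernel and sum: 1·1 + 1·1 + 5·-1.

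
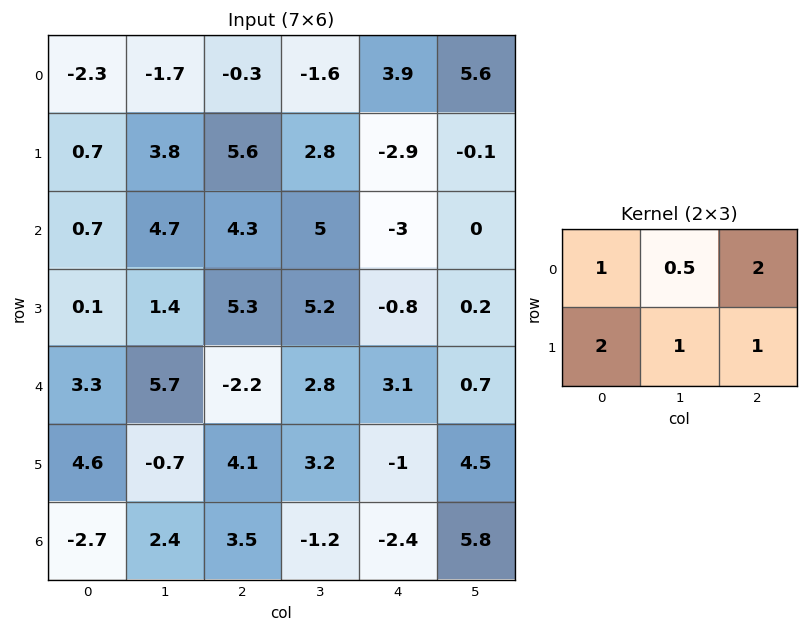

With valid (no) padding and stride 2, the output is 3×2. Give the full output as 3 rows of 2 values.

Output[0,0]: The receptive field on the input at this output position is [-2.3 -1.7 -0.3 / 0.7 3.8 5.6]. Elementwise product with the kernel and sum: -2.3·1 + -1.7·0.5 + -0.3·2 + 0.7·2 + 3.8·1 + 5.6·1.
Output[0,1]: The receptive field on the input at this output position is [-0.3 -1.6 3.9 / 5.6 2.8 -2.9]. Elementwise product with the kernel and sum: -0.3·1 + -1.6·0.5 + 3.9·2 + 5.6·2 + 2.8·1 + -2.9·1.

7.05 17.8
18.55 15.8
14.35 15.8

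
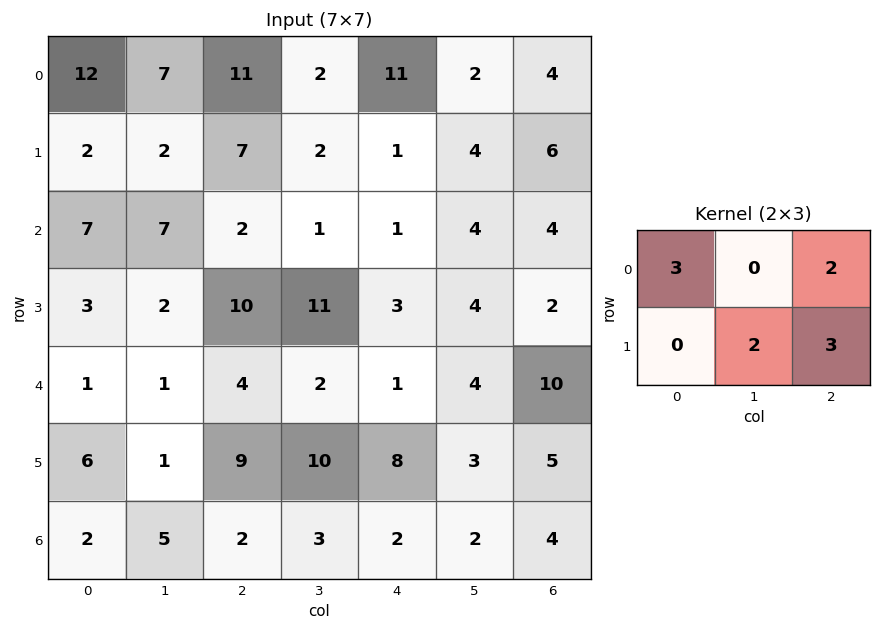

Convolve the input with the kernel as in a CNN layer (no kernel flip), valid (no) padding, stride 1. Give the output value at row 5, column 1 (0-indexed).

The receptive field on the input at this output position is [1 9 10 / 5 2 3]. Elementwise product with the kernel and sum: 1·3 + 10·2 + 2·2 + 3·3.

36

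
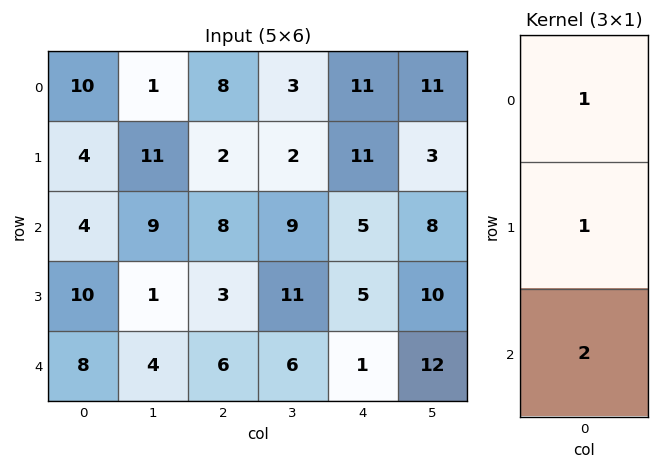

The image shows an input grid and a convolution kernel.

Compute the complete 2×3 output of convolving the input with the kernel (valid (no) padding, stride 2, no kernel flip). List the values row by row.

Output[0,0]: The receptive field on the input at this output position is [10 / 4 / 4]. Elementwise product with the kernel and sum: 10·1 + 4·1 + 4·2.
Output[0,1]: The receptive field on the input at this output position is [8 / 2 / 8]. Elementwise product with the kernel and sum: 8·1 + 2·1 + 8·2.

22 26 32
30 23 12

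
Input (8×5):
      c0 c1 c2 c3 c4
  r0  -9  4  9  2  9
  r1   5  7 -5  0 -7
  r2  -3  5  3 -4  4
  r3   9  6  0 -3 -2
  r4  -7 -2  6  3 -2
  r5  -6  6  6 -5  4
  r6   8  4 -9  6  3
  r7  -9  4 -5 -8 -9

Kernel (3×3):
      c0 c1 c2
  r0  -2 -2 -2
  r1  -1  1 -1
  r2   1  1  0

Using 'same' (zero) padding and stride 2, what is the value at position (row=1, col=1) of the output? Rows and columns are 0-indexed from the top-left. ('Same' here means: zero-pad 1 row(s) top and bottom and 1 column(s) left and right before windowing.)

4

The receptive field on the zero-padded input at this output position is [7 -5 0 / 5 3 -4 / 6 0 -3]. Elementwise product with the kernel and sum: 7·-2 + -5·-2 + 0·-2 + 5·-1 + 3·1 + -4·-1 + 6·1 + 0·1.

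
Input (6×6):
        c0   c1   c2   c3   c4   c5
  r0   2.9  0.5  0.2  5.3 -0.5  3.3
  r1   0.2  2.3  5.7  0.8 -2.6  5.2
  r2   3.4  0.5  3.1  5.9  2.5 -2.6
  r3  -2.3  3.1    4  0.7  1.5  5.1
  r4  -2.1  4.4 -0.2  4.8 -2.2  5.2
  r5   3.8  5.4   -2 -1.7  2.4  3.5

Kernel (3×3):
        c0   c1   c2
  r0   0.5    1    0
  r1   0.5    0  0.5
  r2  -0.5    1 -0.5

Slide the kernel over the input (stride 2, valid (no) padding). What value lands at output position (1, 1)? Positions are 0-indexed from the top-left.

16.2

The receptive field on the input at this output position is [3.1 5.9 2.5 / 4 0.7 1.5 / -0.2 4.8 -2.2]. Elementwise product with the kernel and sum: 3.1·0.5 + 5.9·1 + 4·0.5 + 1.5·0.5 + -0.2·-0.5 + 4.8·1 + -2.2·-0.5.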